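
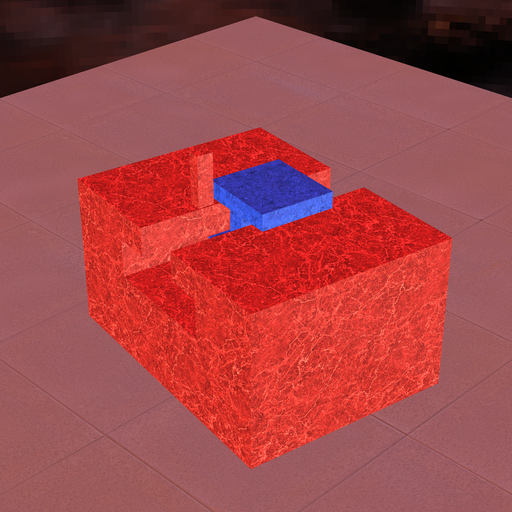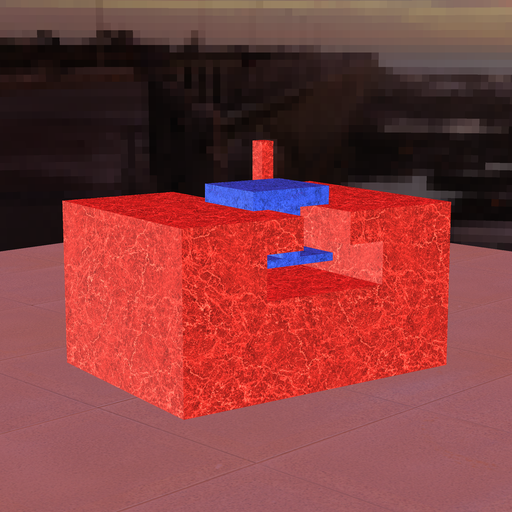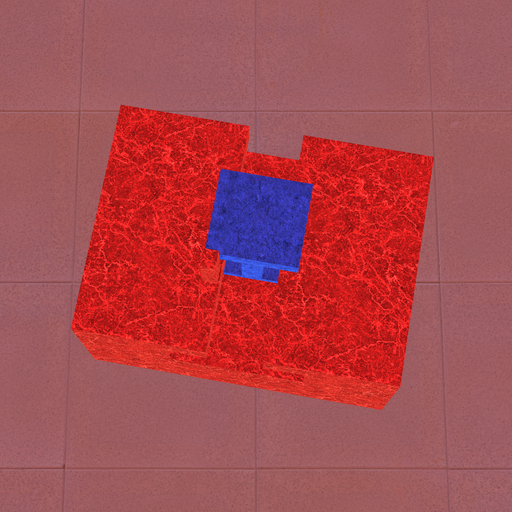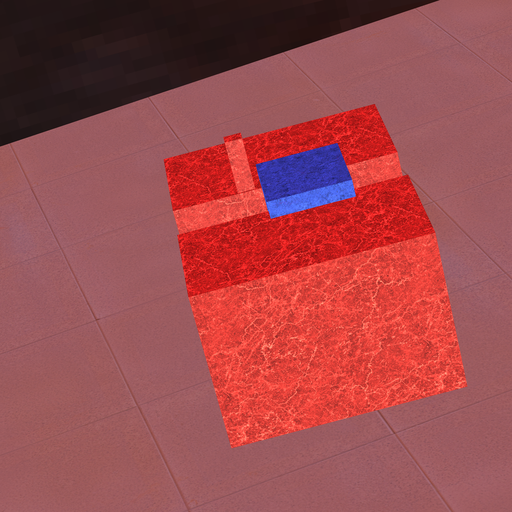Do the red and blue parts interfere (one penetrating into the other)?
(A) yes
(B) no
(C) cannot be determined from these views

(B) no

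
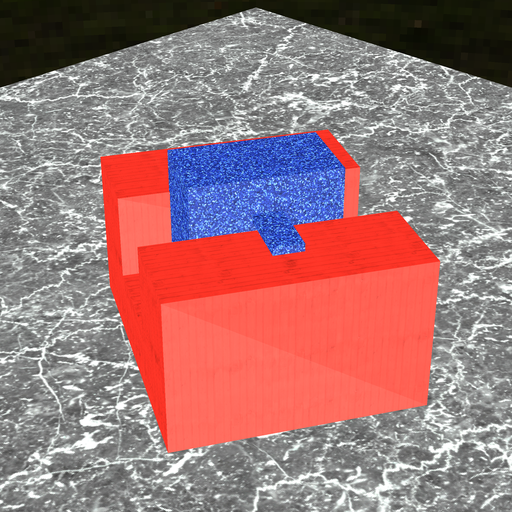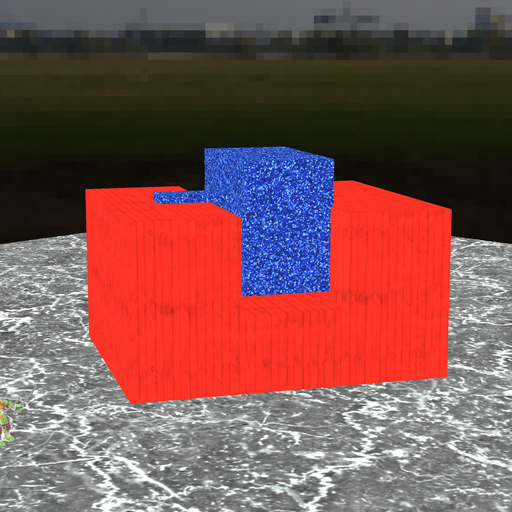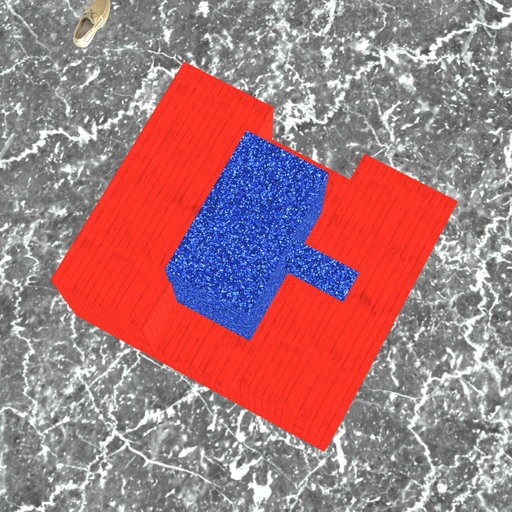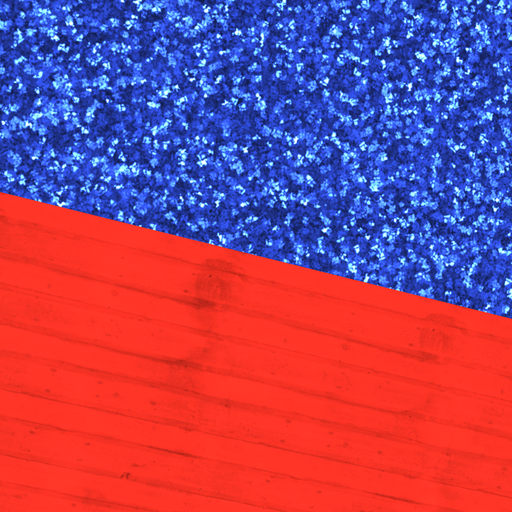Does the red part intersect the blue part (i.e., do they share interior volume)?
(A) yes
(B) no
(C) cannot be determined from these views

(A) yes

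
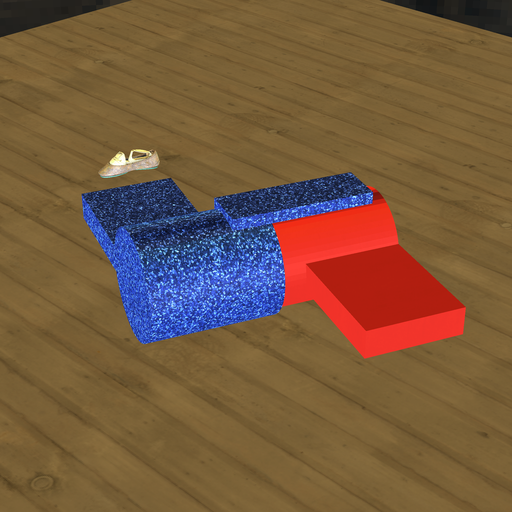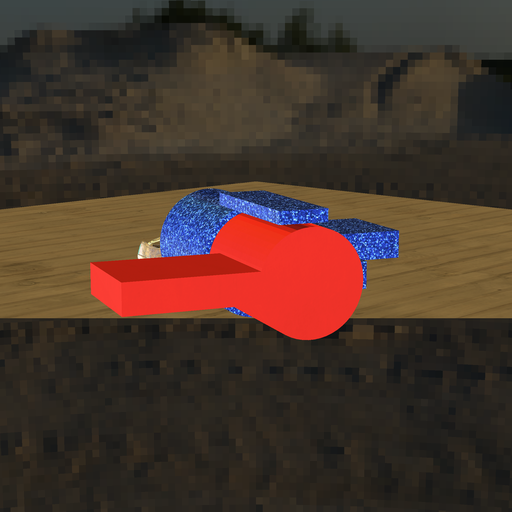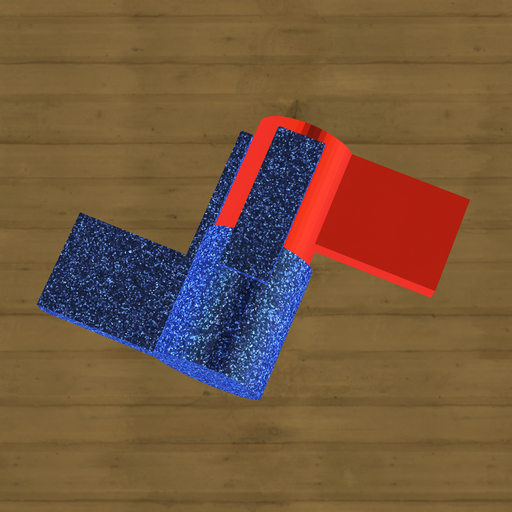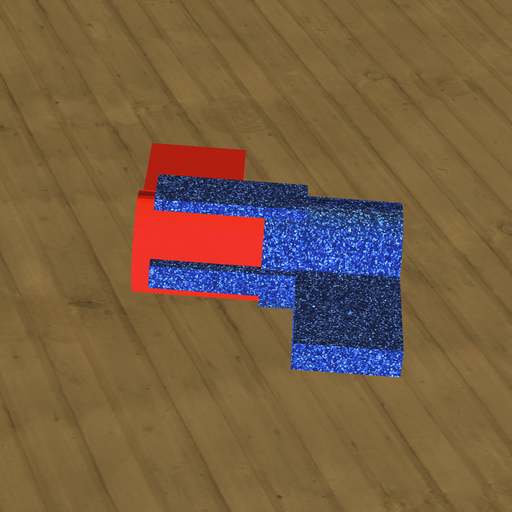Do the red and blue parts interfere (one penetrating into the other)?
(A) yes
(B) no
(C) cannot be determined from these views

(A) yes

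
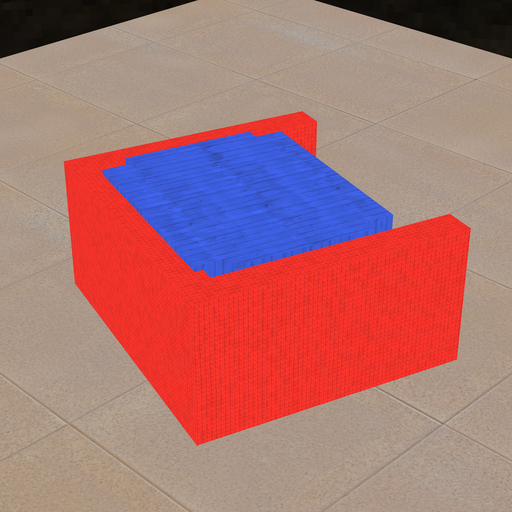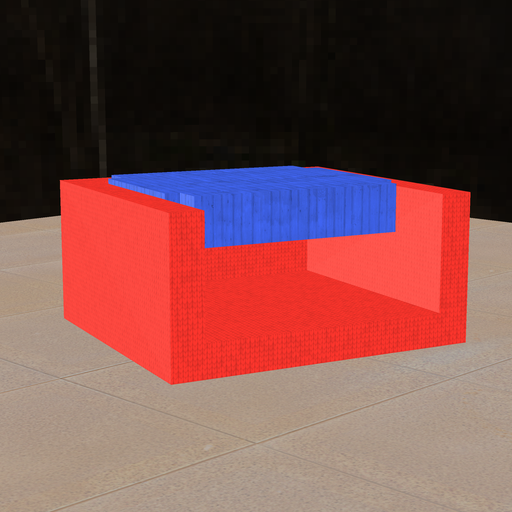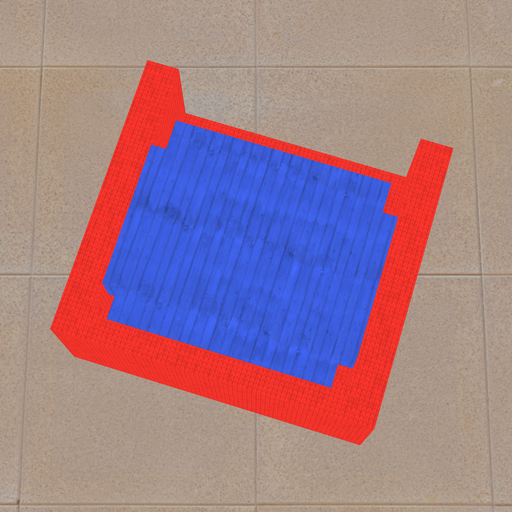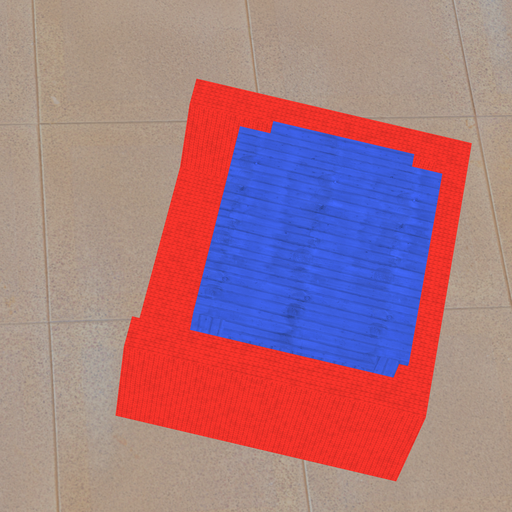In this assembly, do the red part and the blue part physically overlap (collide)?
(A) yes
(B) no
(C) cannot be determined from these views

(A) yes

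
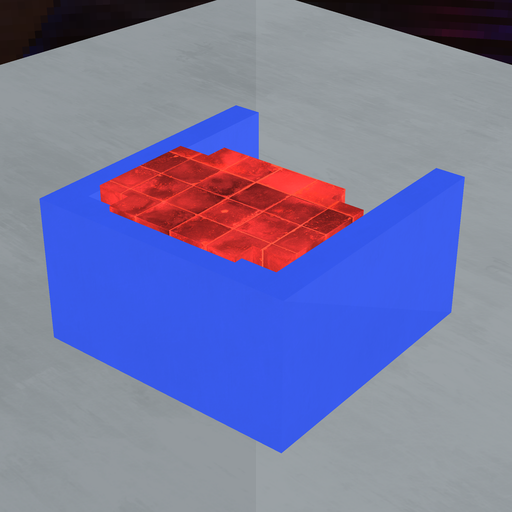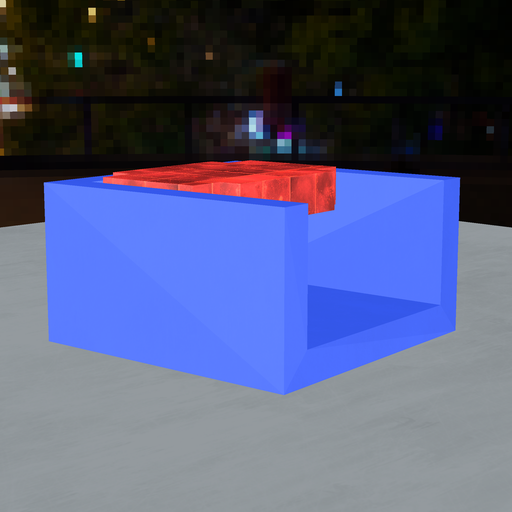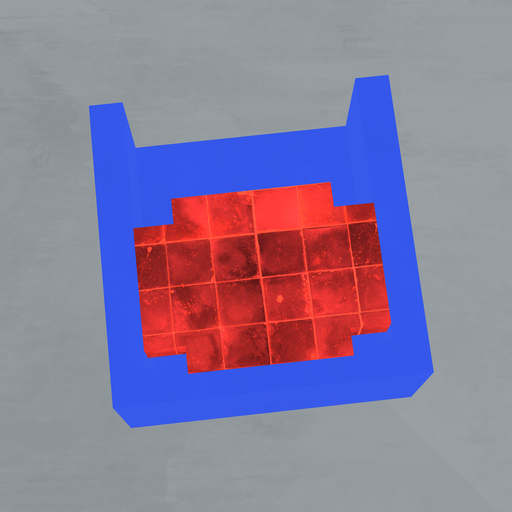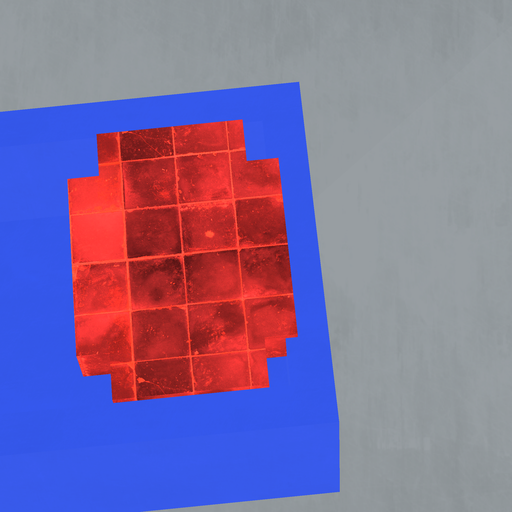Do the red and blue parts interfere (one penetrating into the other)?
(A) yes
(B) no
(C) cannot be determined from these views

(A) yes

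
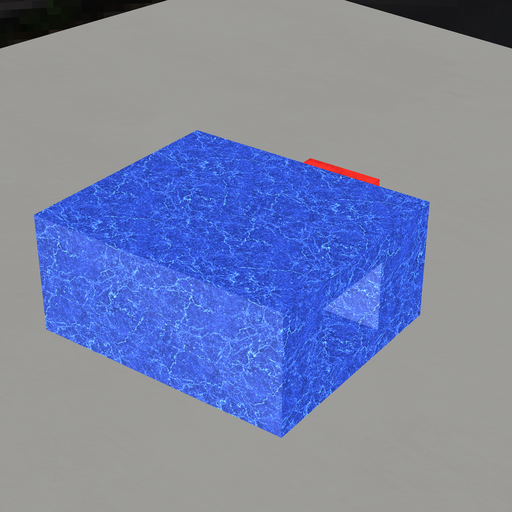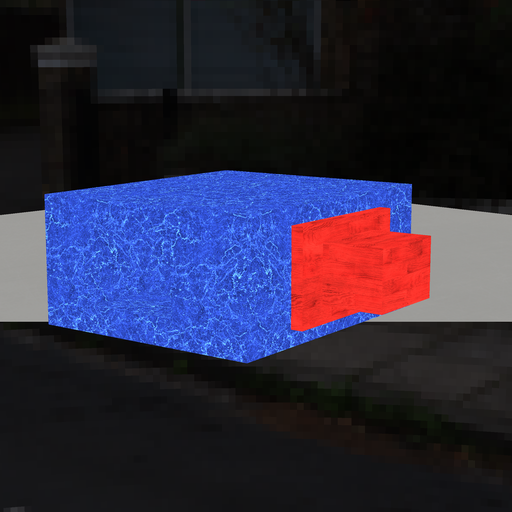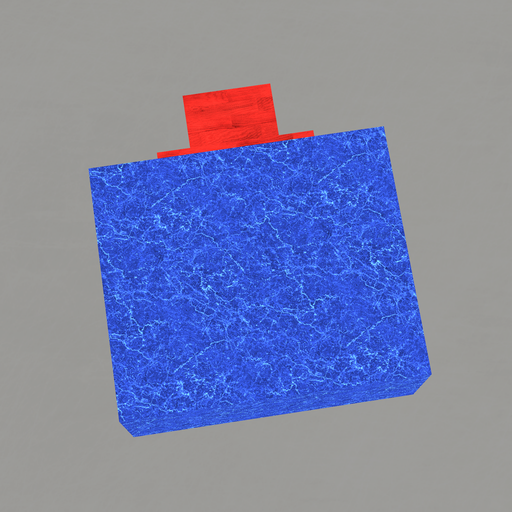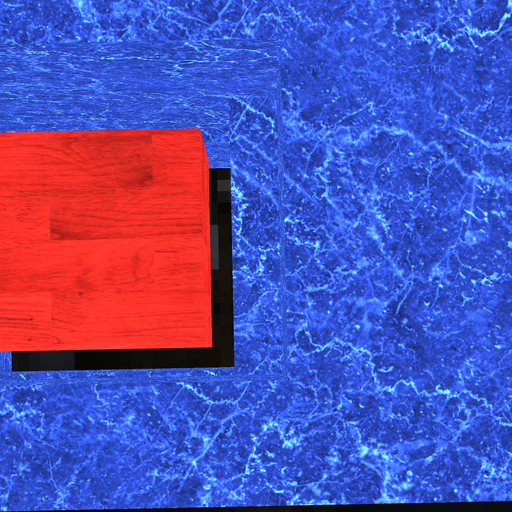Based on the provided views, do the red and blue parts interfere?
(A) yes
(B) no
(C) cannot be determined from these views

(B) no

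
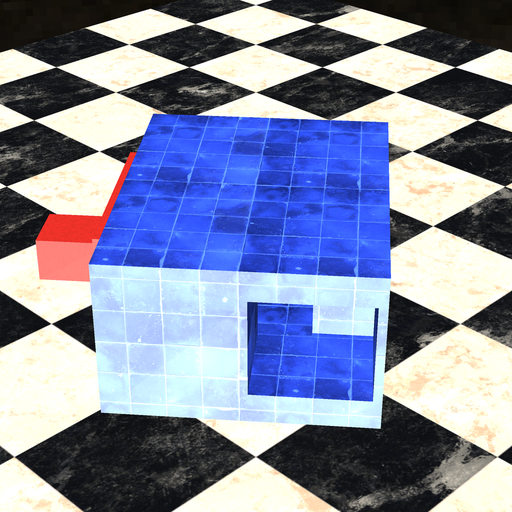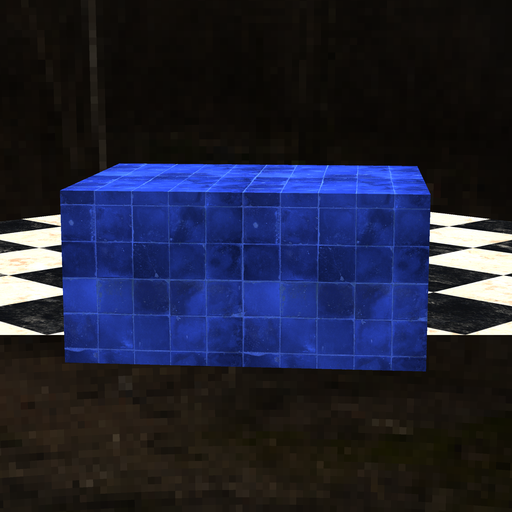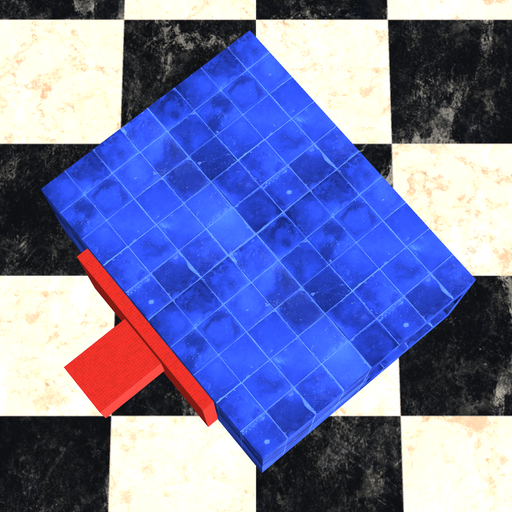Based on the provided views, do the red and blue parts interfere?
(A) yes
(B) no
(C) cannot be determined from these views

(C) cannot be determined from these views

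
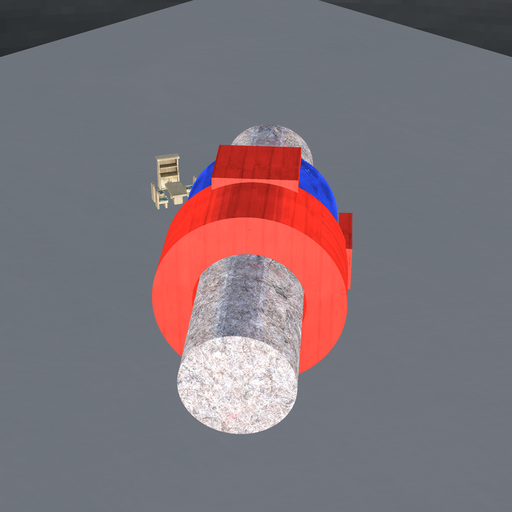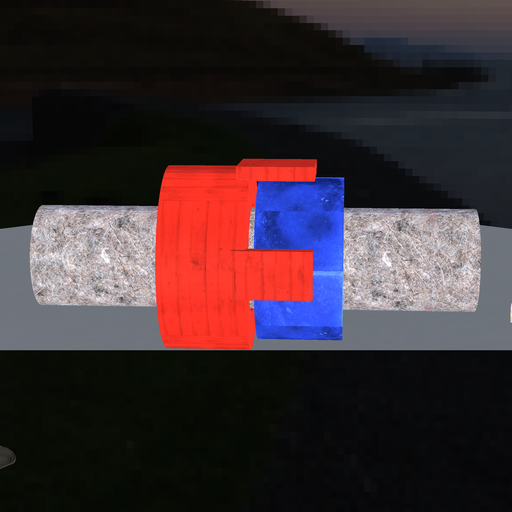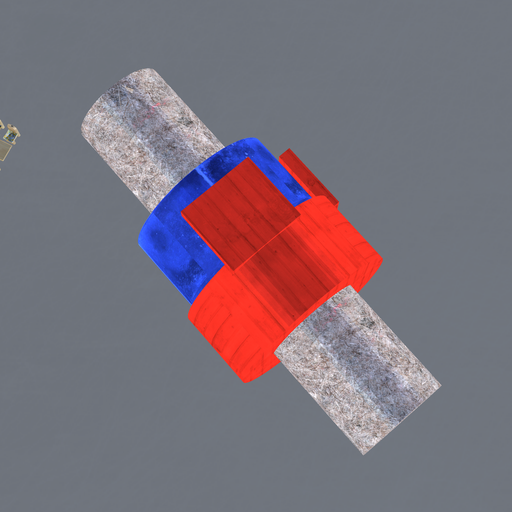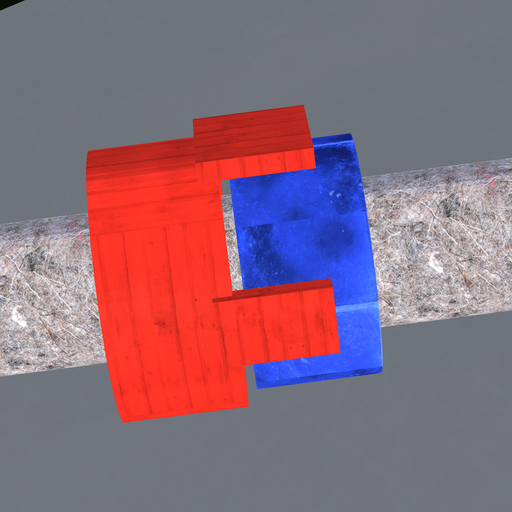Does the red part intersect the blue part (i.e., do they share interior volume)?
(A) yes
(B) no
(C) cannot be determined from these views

(B) no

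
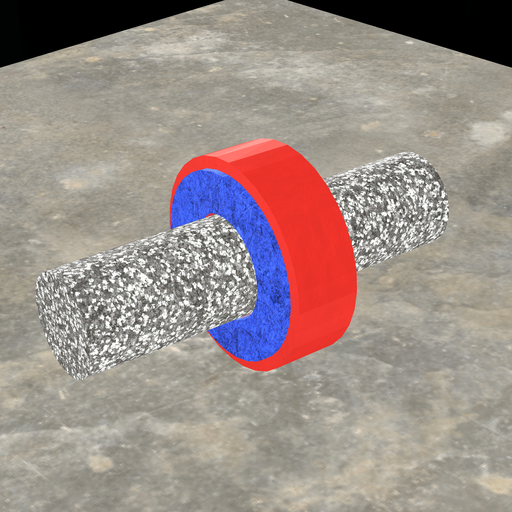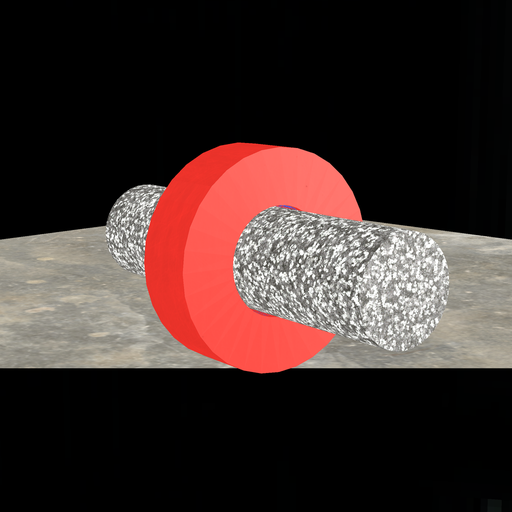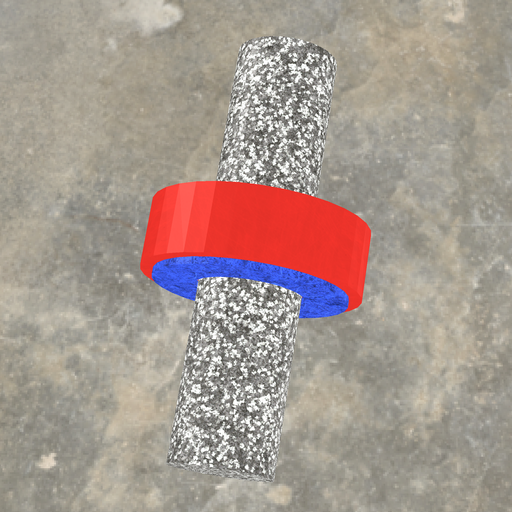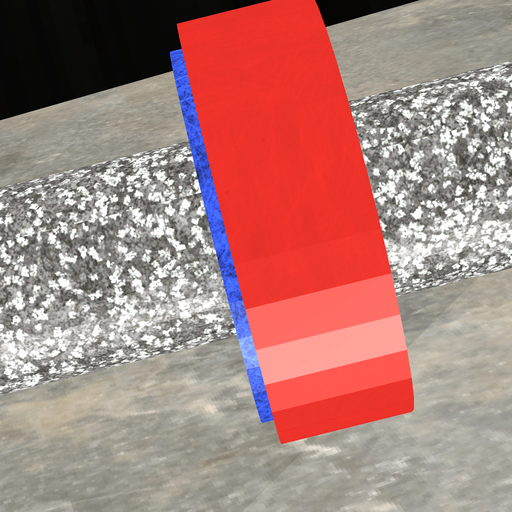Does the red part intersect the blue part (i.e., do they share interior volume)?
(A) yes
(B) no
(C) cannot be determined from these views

(A) yes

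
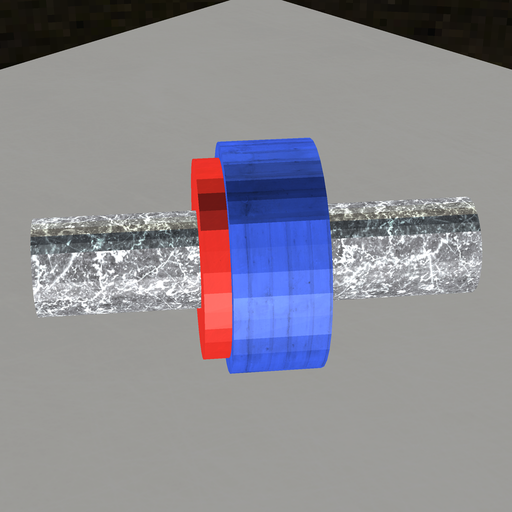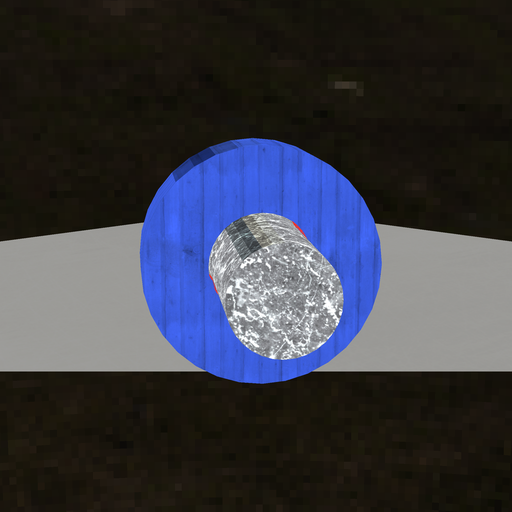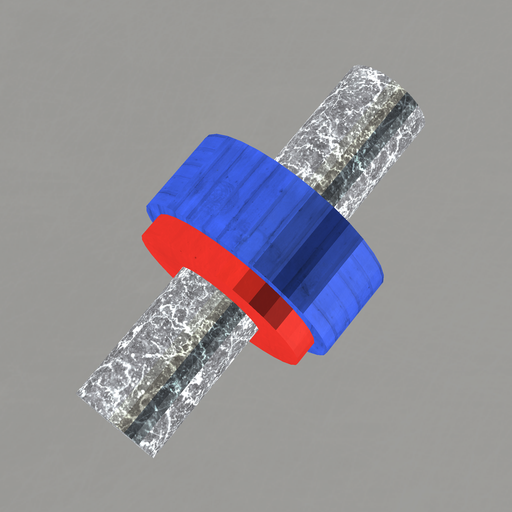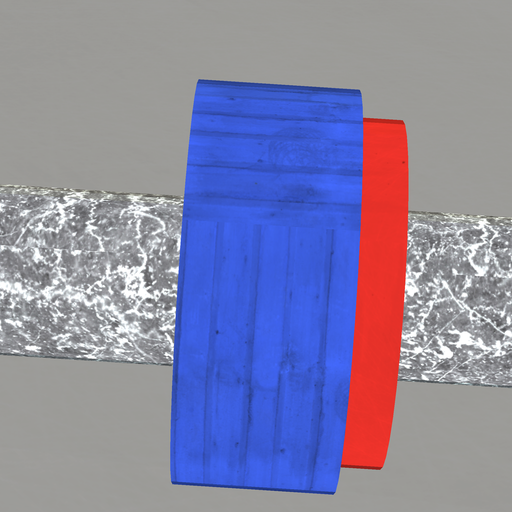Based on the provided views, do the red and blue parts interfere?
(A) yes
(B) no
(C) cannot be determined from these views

(A) yes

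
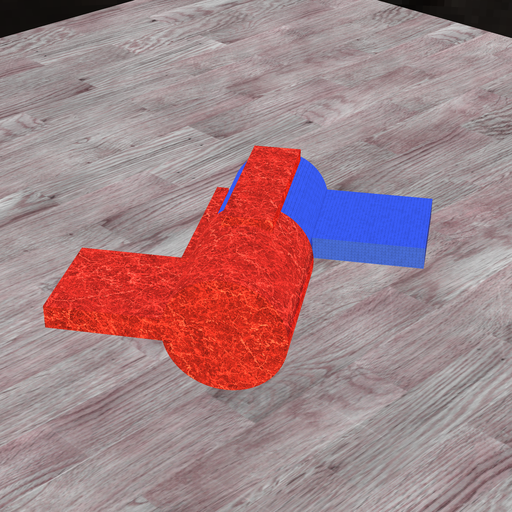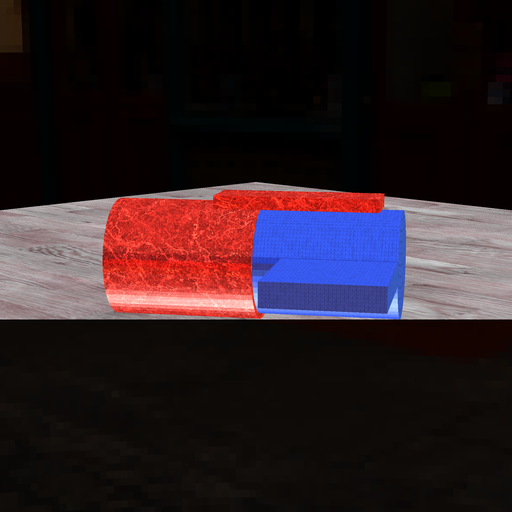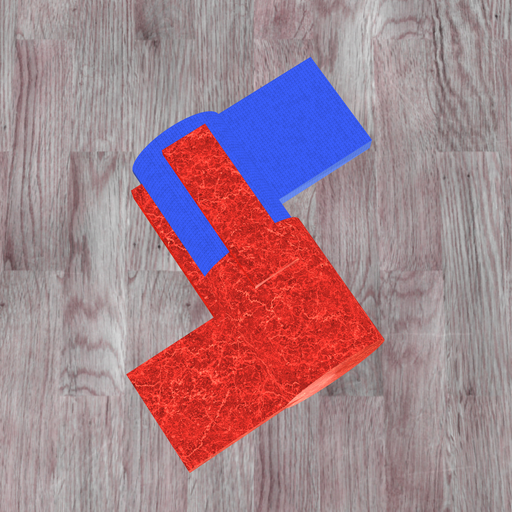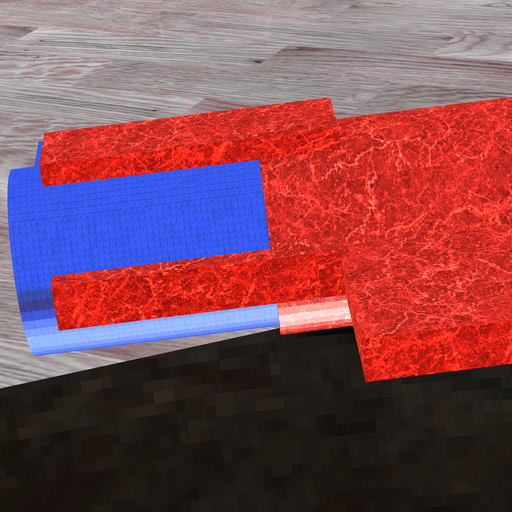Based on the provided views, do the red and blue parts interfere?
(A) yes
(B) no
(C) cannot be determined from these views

(A) yes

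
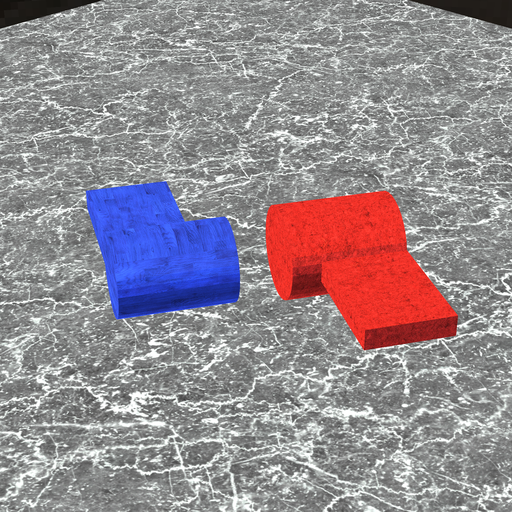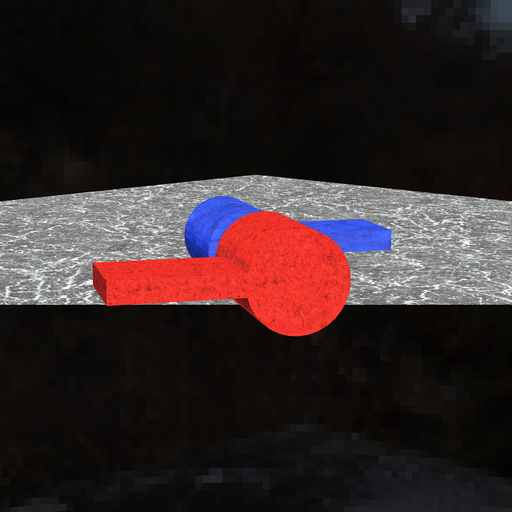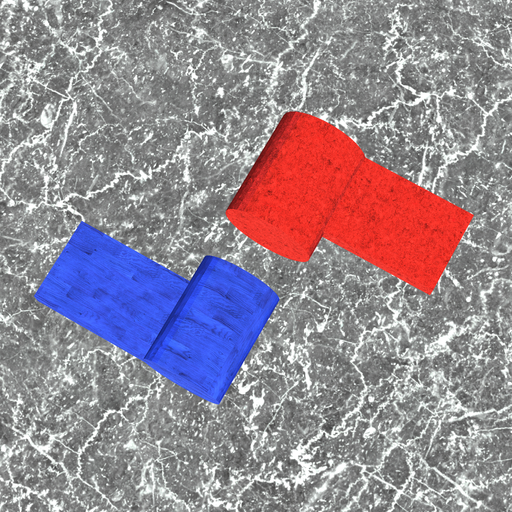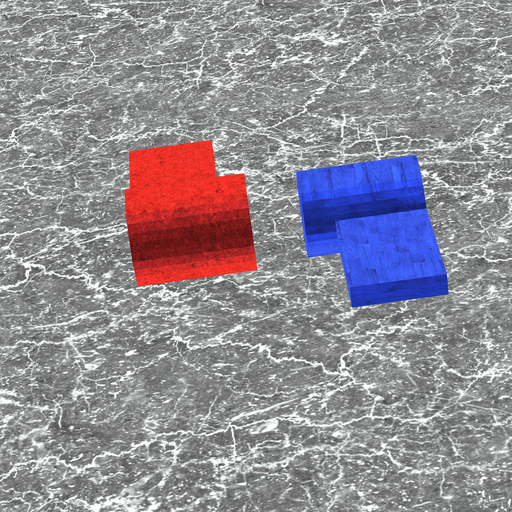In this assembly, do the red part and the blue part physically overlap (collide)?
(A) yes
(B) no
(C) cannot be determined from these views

(B) no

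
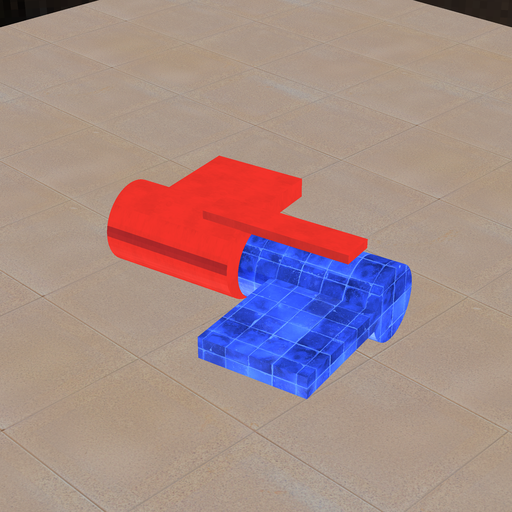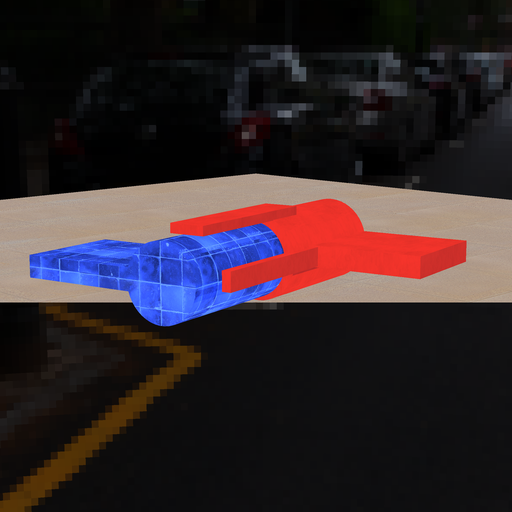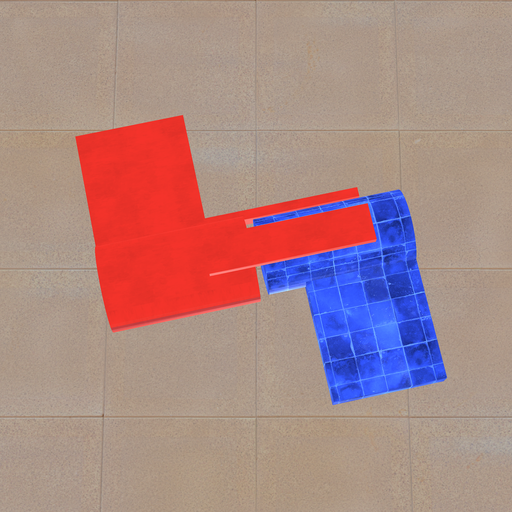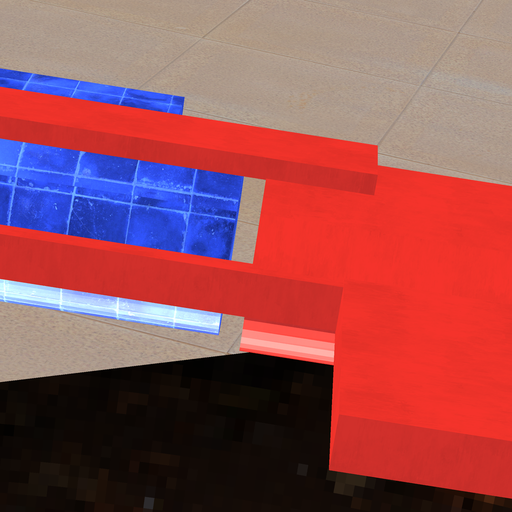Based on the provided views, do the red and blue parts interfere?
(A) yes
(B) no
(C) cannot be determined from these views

(B) no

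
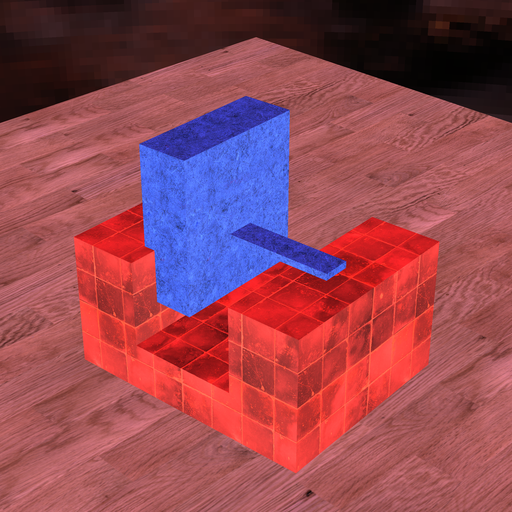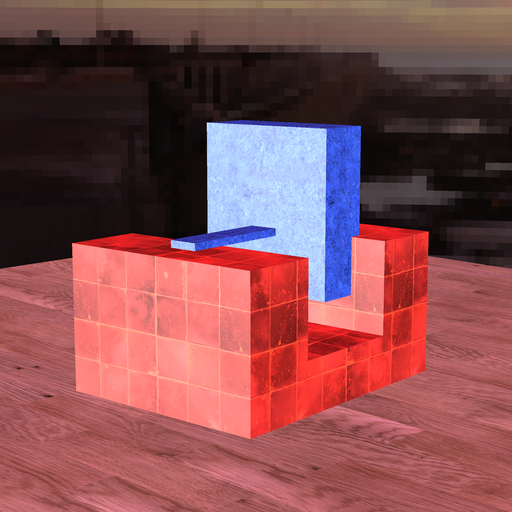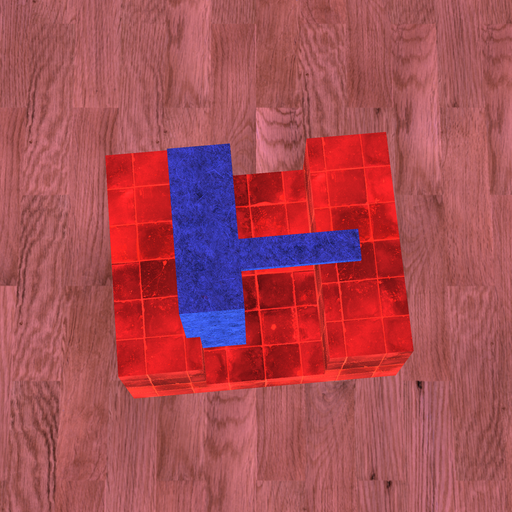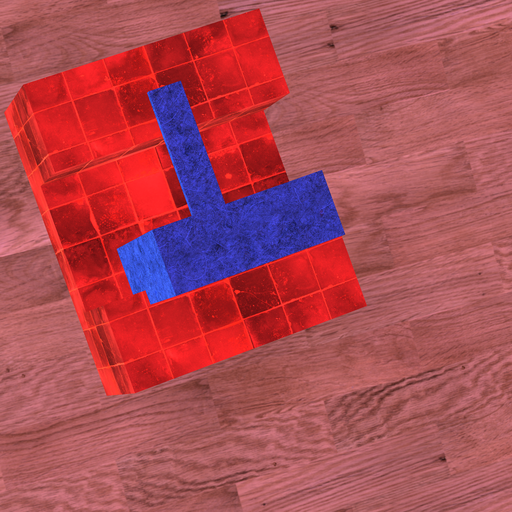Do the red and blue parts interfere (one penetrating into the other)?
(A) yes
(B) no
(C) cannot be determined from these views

(A) yes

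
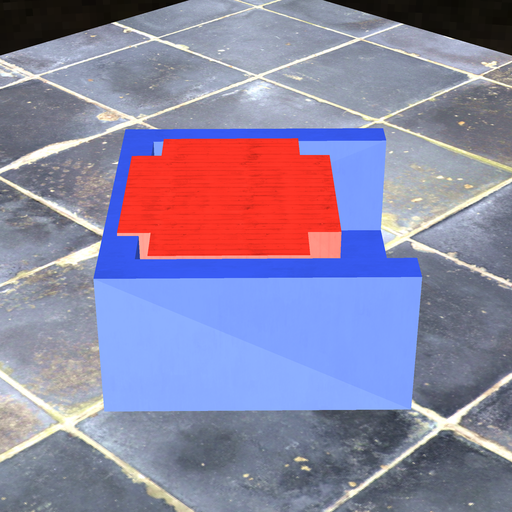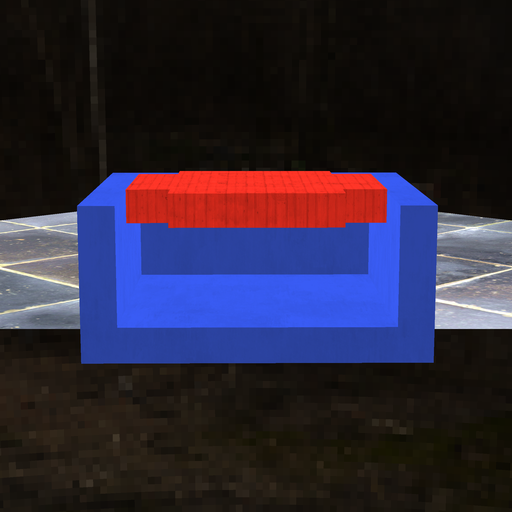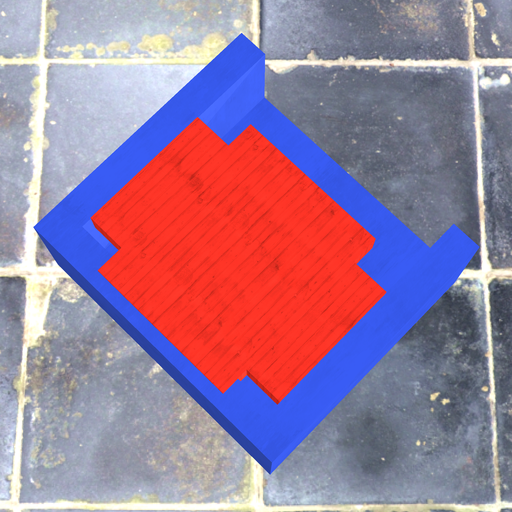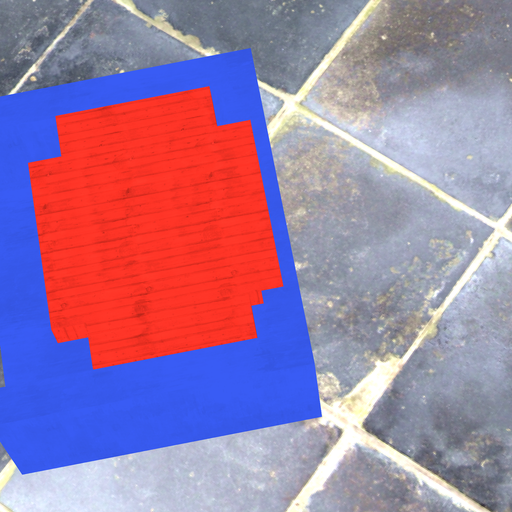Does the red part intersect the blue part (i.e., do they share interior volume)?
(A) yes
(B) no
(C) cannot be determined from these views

(A) yes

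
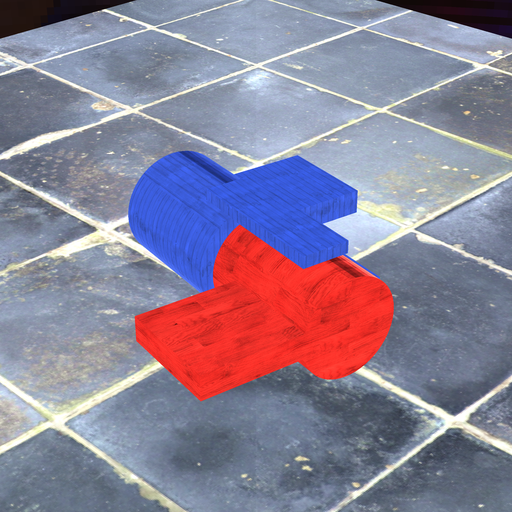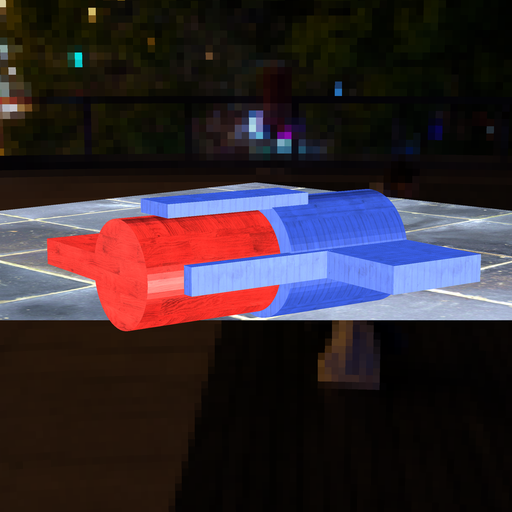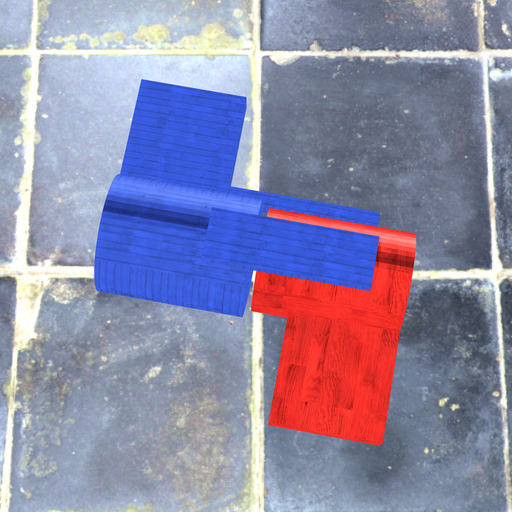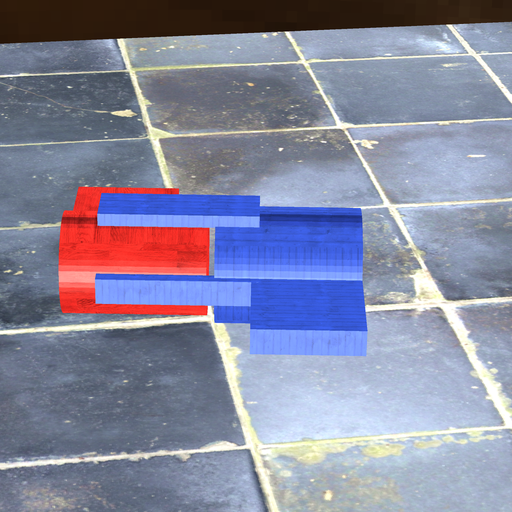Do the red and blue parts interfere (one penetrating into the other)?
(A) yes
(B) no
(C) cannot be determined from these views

(B) no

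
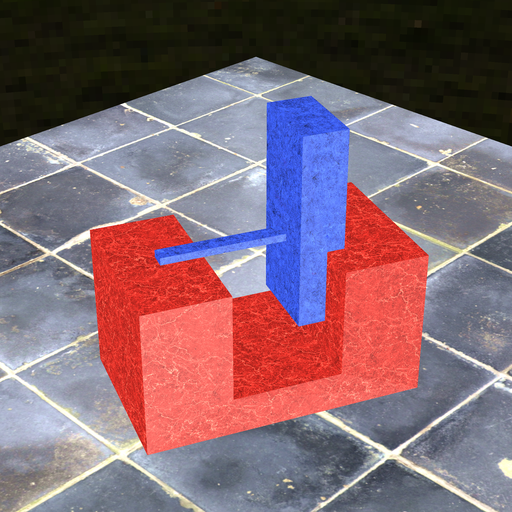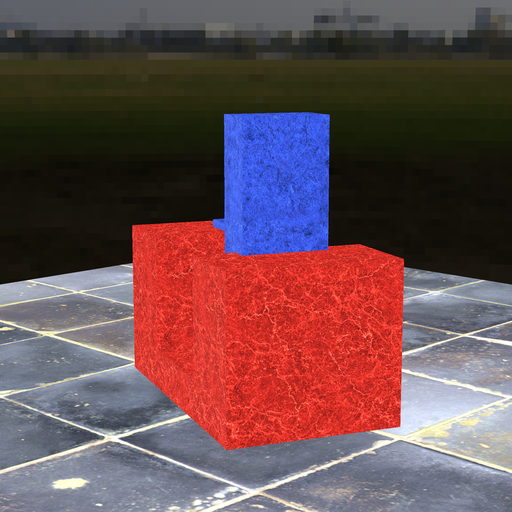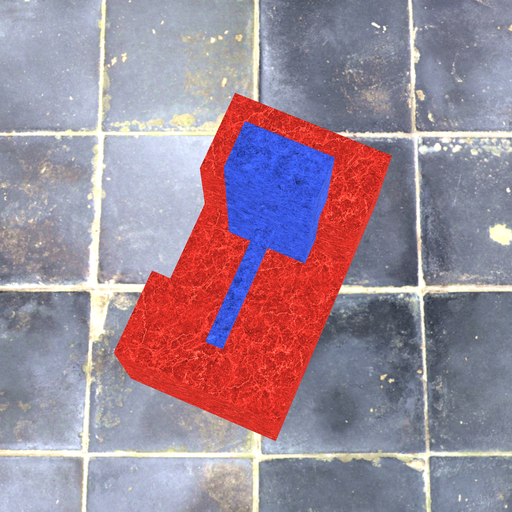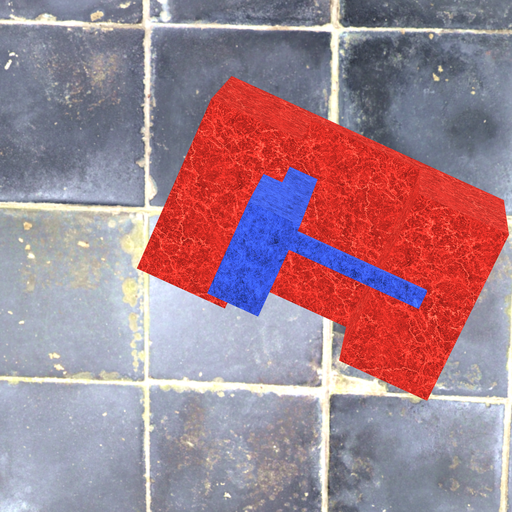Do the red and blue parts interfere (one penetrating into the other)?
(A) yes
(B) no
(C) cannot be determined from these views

(A) yes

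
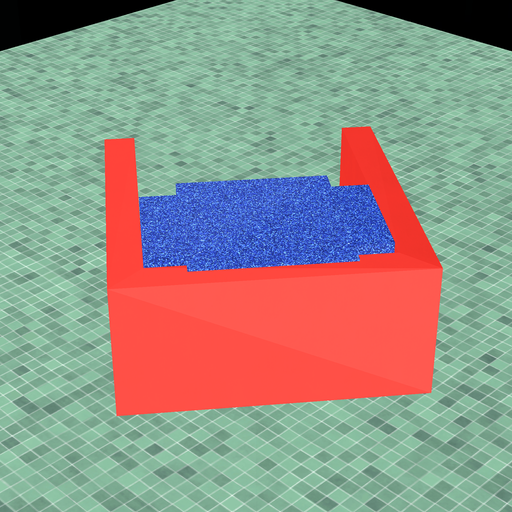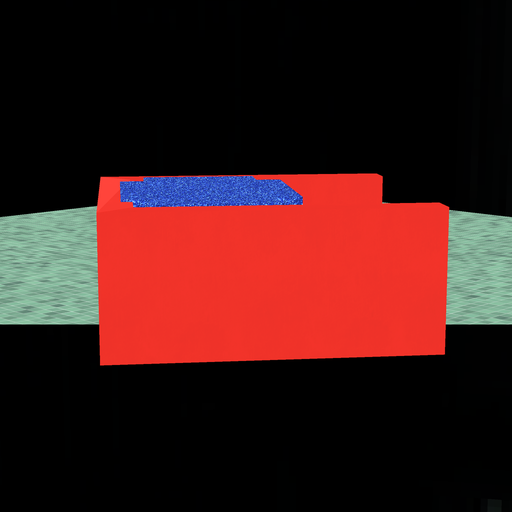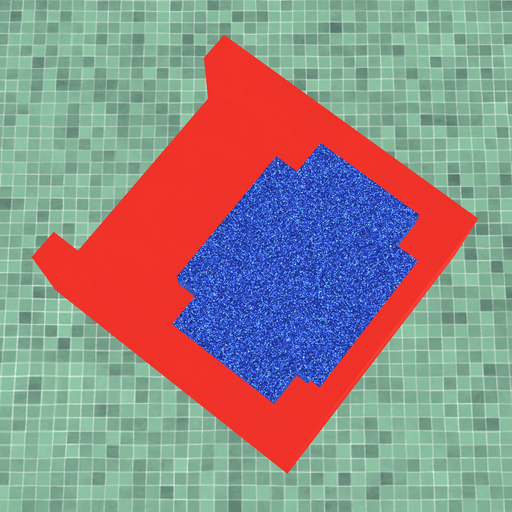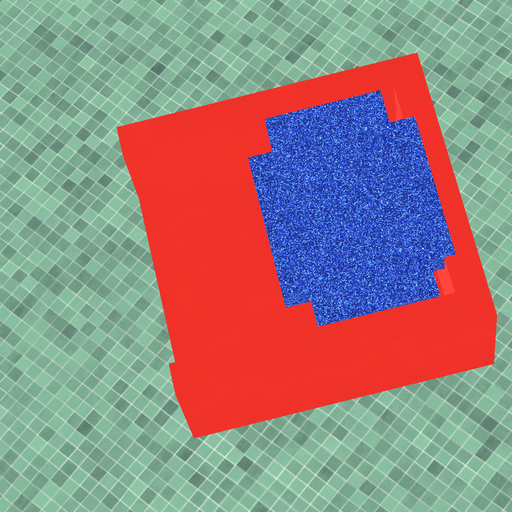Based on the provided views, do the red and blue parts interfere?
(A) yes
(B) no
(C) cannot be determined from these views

(A) yes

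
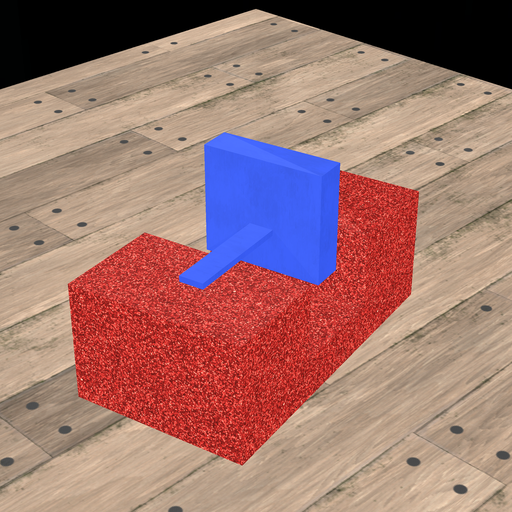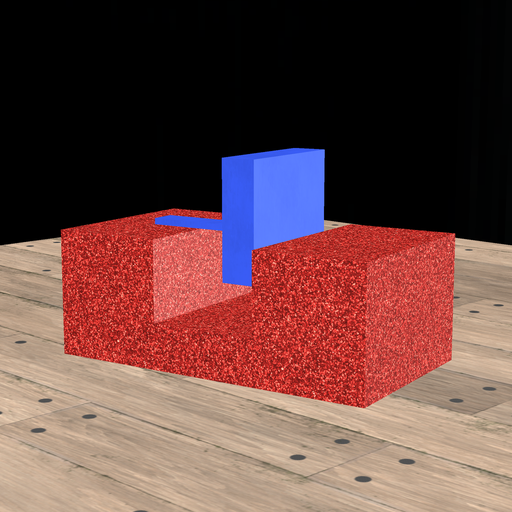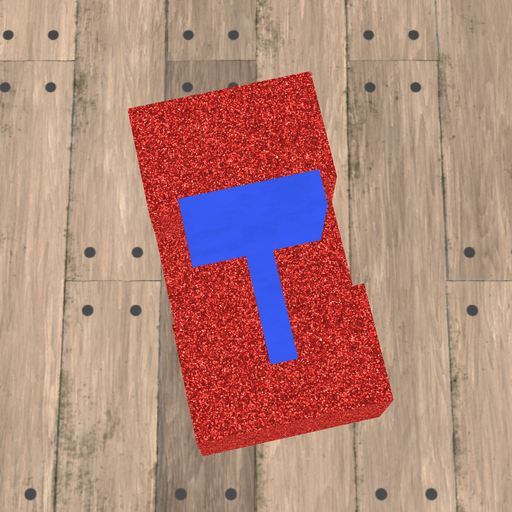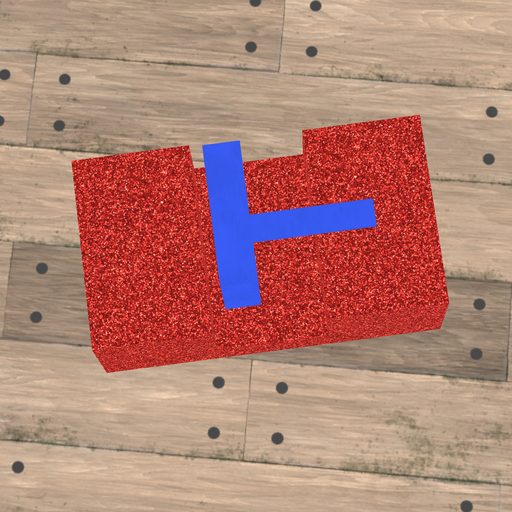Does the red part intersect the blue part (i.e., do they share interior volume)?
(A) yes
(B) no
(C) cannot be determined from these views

(B) no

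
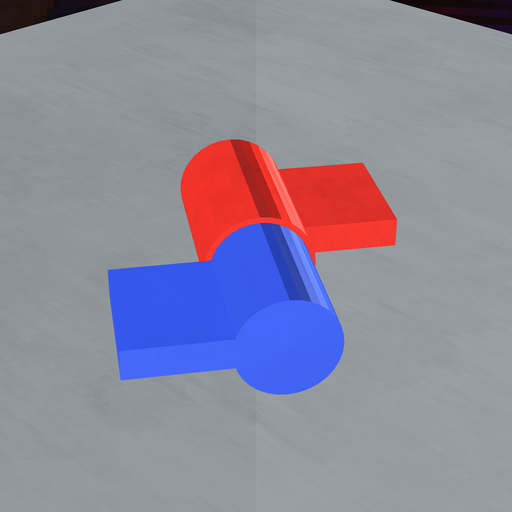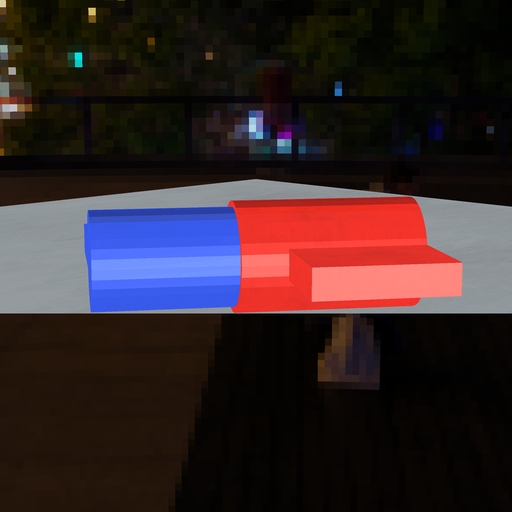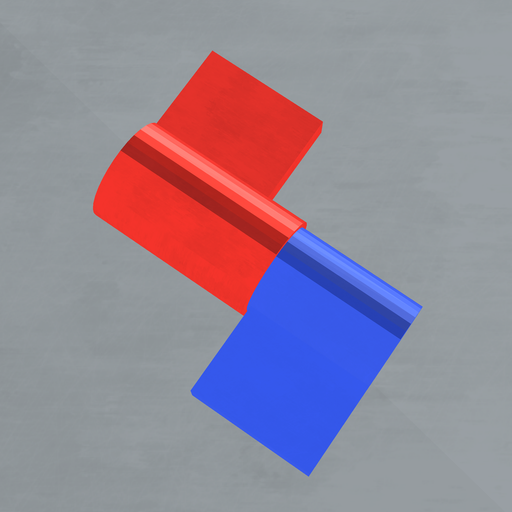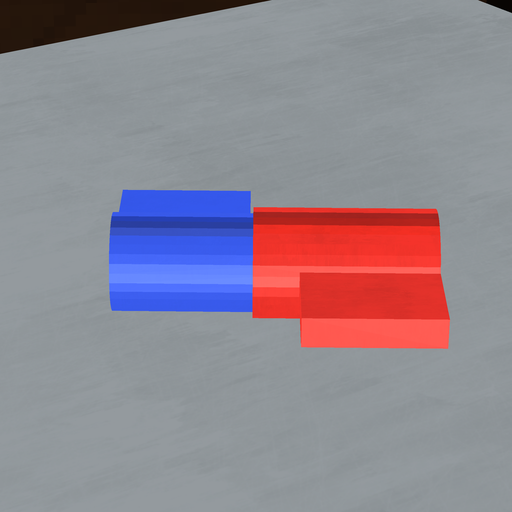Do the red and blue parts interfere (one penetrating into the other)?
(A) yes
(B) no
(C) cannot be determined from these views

(A) yes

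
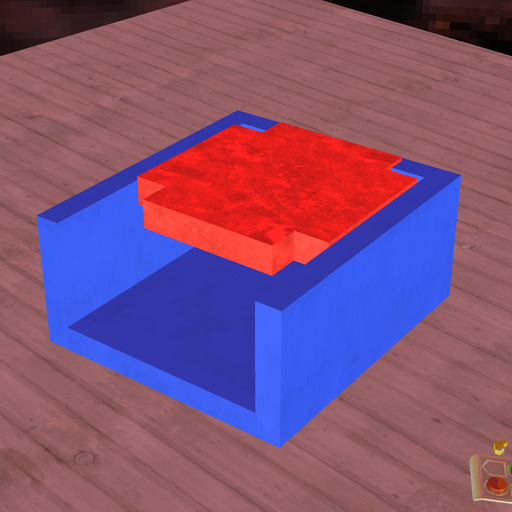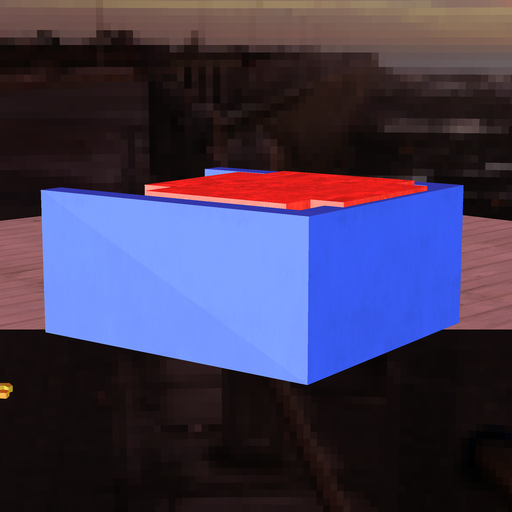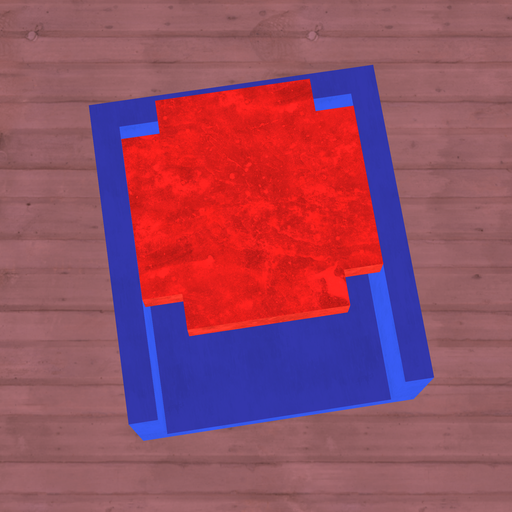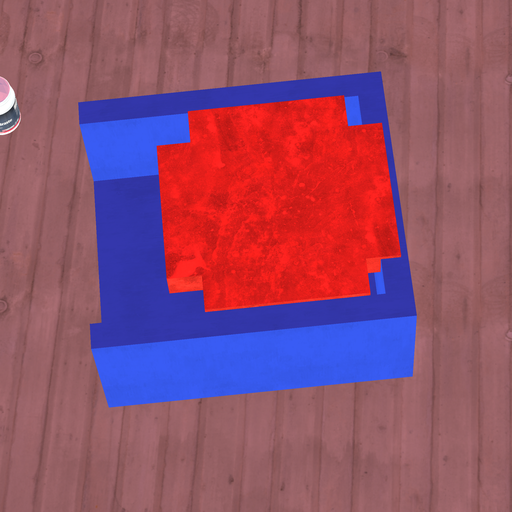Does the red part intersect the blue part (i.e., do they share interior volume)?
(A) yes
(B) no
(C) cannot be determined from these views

(A) yes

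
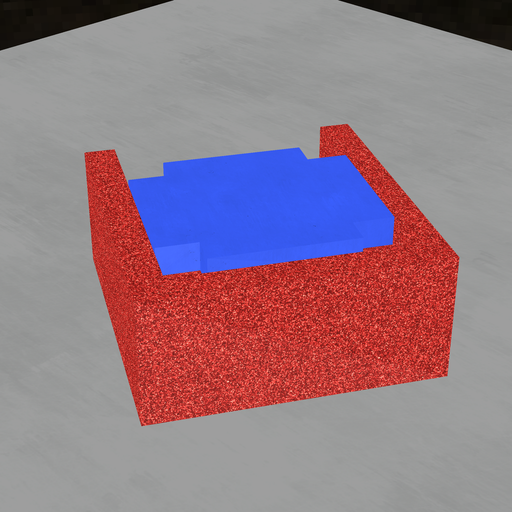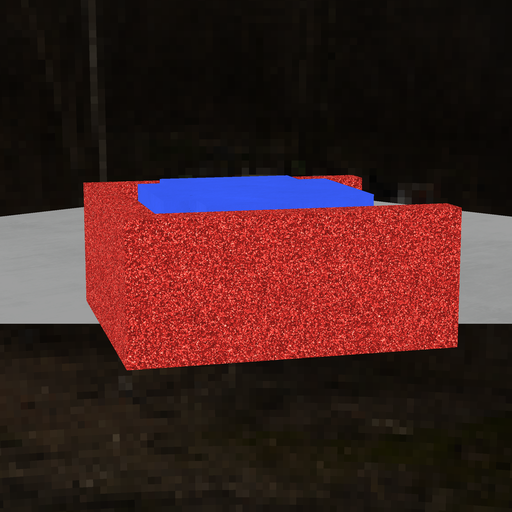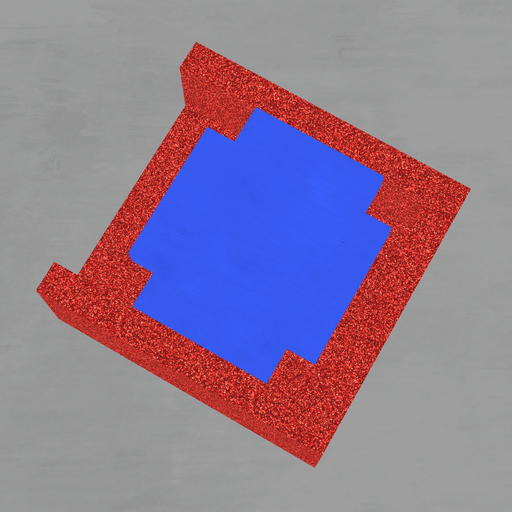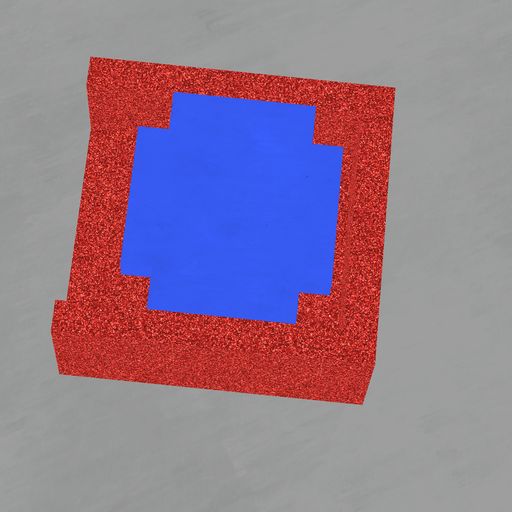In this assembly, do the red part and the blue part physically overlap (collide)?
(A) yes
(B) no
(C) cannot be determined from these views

(B) no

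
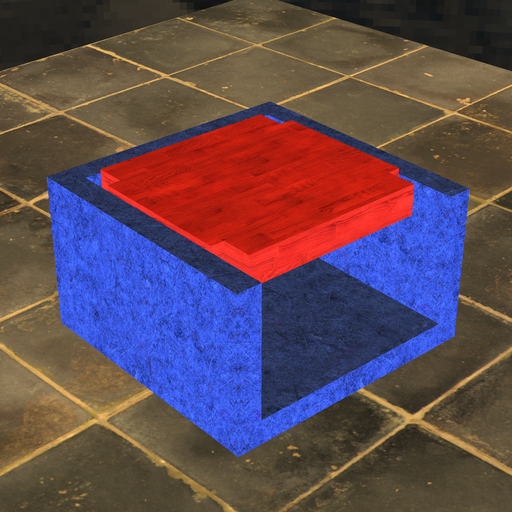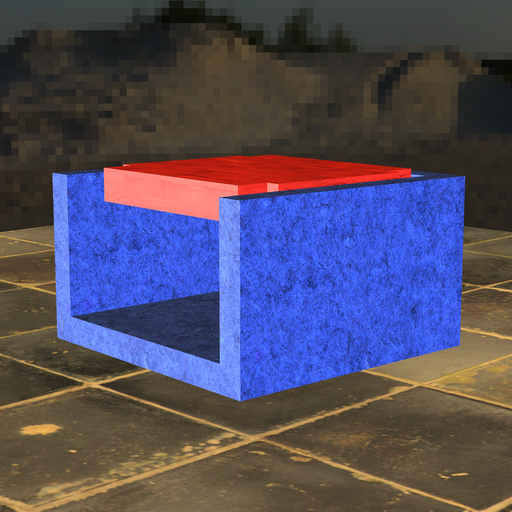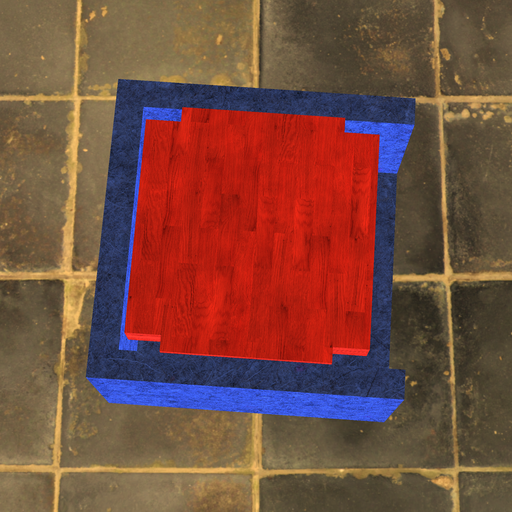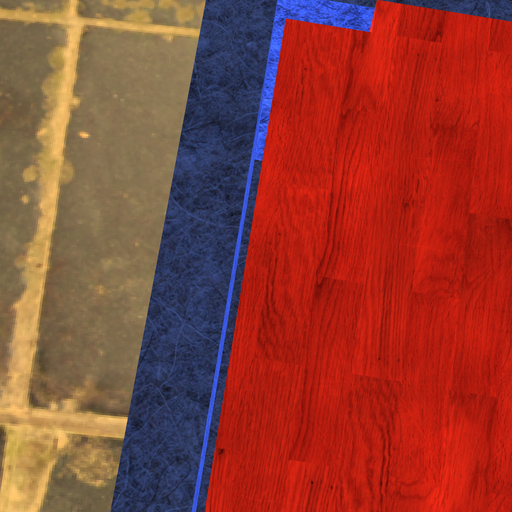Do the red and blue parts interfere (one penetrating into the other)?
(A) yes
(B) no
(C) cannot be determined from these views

(B) no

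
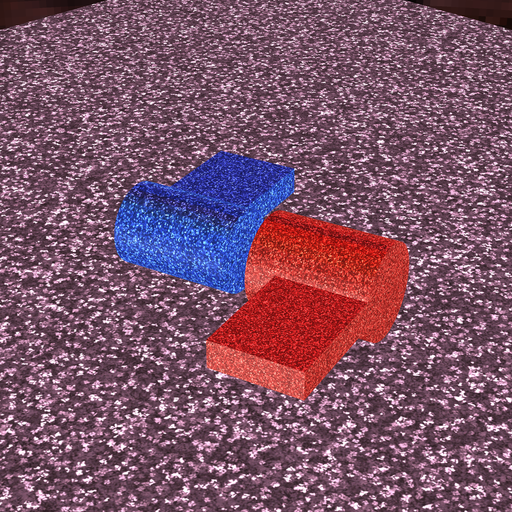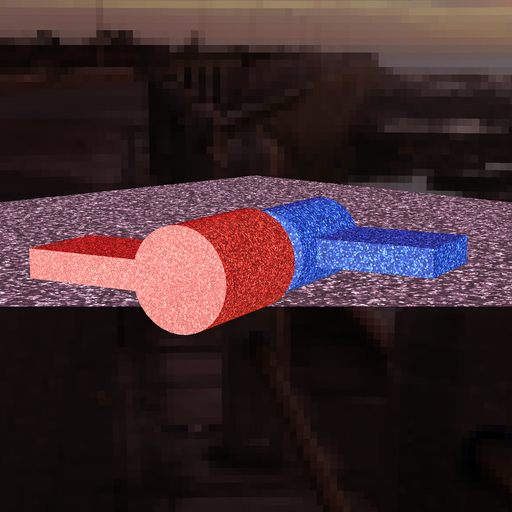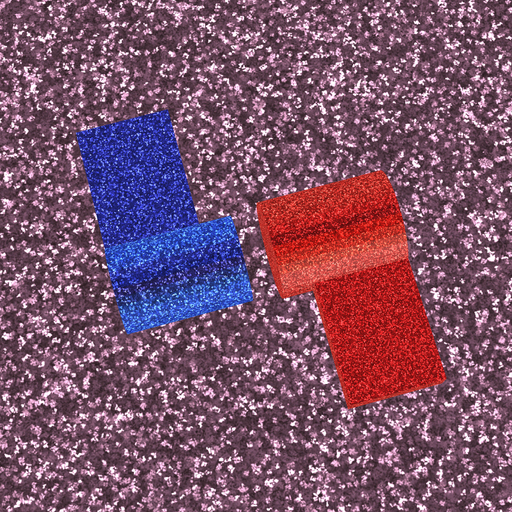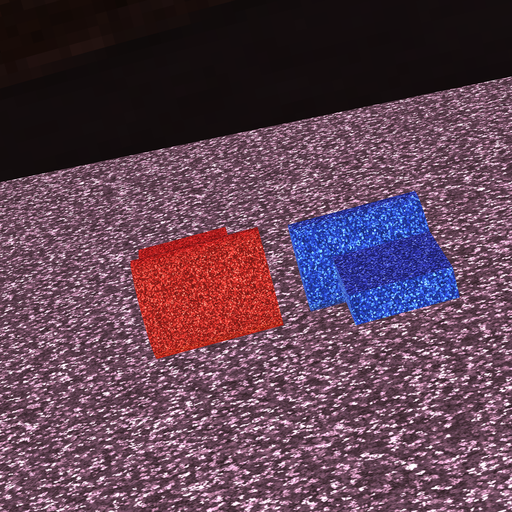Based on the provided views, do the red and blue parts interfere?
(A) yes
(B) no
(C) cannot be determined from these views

(B) no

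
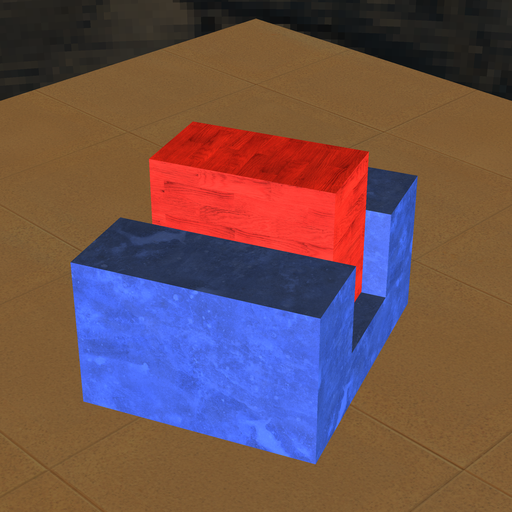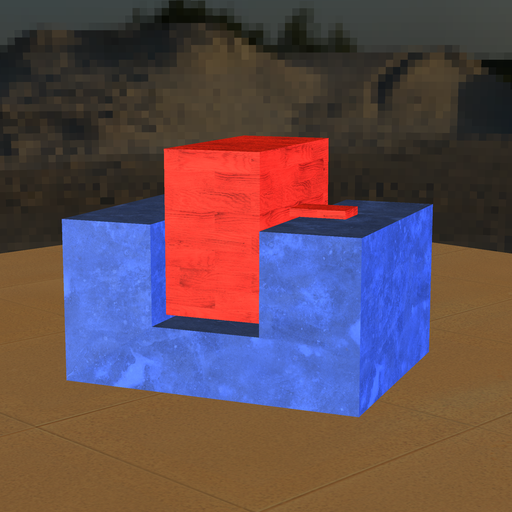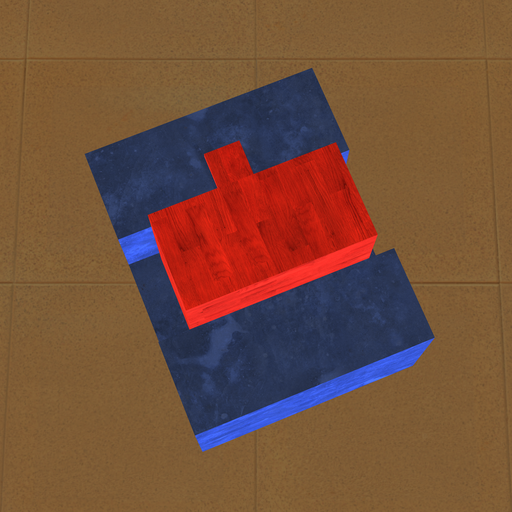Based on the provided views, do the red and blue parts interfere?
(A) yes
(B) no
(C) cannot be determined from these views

(C) cannot be determined from these views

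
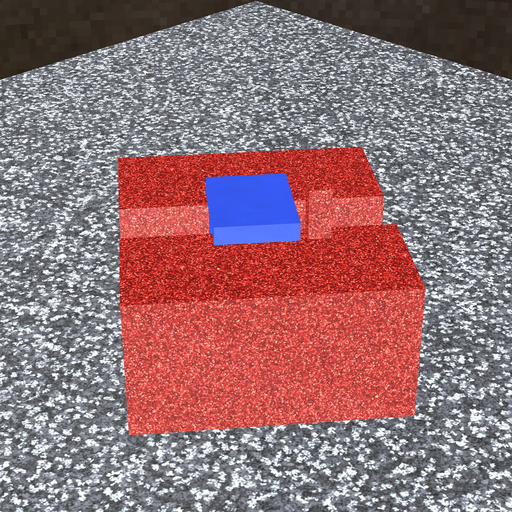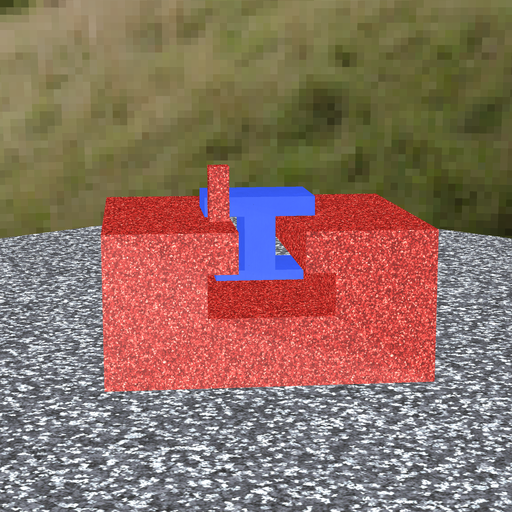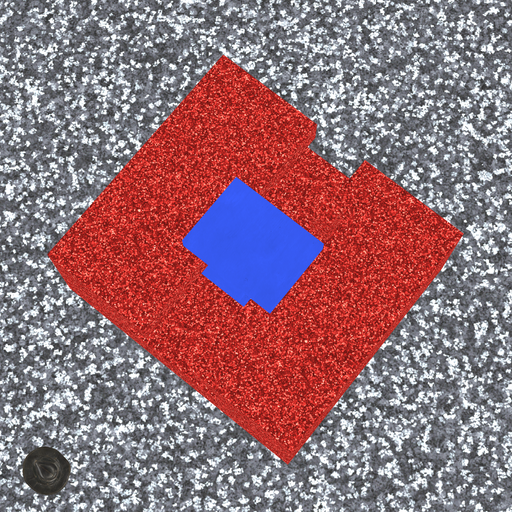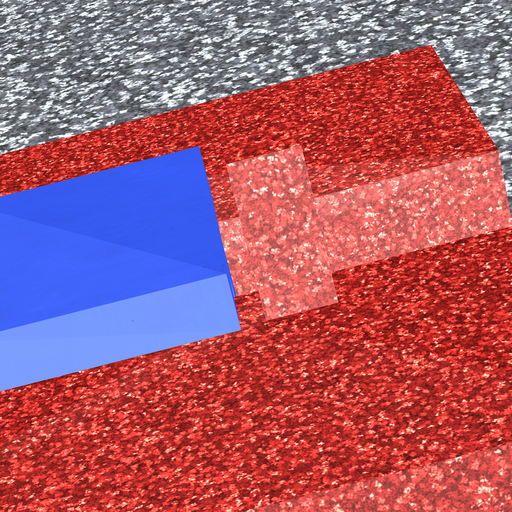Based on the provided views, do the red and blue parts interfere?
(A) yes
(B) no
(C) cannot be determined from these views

(B) no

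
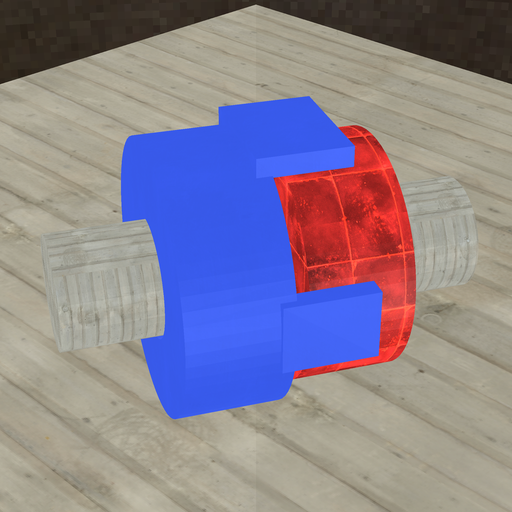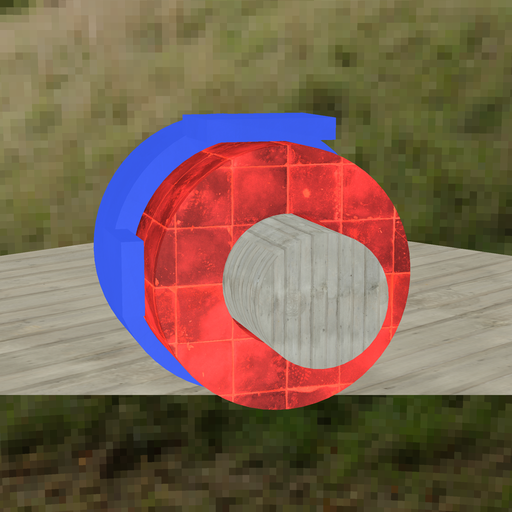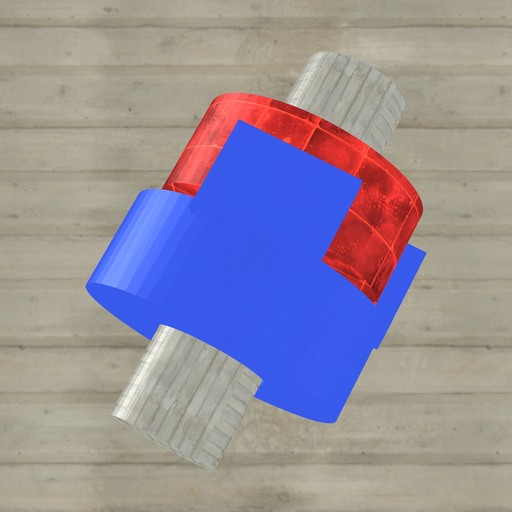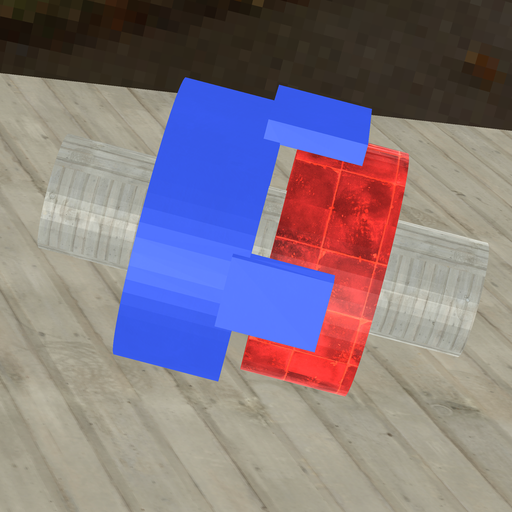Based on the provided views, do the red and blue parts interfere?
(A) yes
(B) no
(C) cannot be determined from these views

(B) no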